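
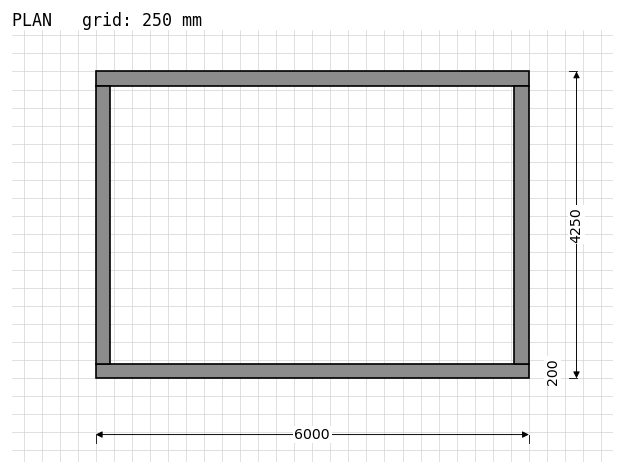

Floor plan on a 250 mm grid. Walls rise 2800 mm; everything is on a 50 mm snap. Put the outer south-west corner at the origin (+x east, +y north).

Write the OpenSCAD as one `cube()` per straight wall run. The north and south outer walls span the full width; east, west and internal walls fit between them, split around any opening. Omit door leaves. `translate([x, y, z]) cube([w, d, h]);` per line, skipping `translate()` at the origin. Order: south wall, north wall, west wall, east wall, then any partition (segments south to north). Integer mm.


cube([6000, 200, 2800]);
translate([0, 4050, 0]) cube([6000, 200, 2800]);
translate([0, 200, 0]) cube([200, 3850, 2800]);
translate([5800, 200, 0]) cube([200, 3850, 2800]);


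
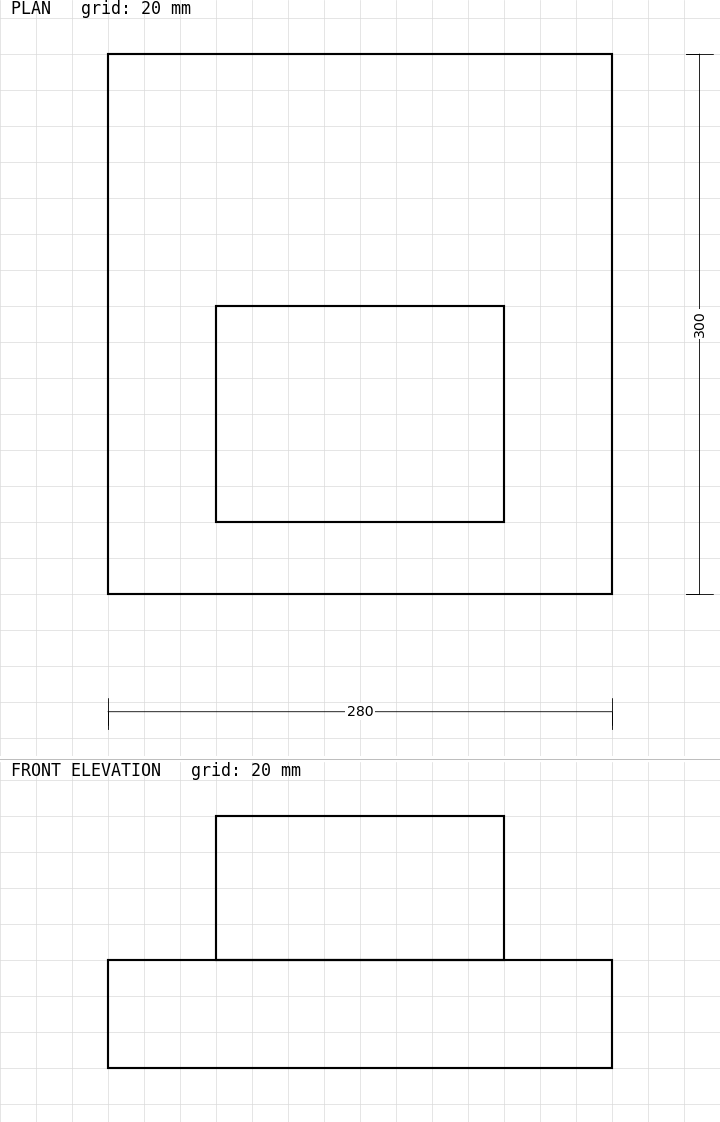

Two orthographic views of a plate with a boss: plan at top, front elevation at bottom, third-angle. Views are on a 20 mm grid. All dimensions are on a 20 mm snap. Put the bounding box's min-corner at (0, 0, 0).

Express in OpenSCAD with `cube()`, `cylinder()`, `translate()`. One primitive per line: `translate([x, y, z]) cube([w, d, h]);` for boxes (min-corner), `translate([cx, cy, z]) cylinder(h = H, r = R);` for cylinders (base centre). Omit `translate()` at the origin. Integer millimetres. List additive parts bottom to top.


cube([280, 300, 60]);
translate([60, 40, 60]) cube([160, 120, 80]);


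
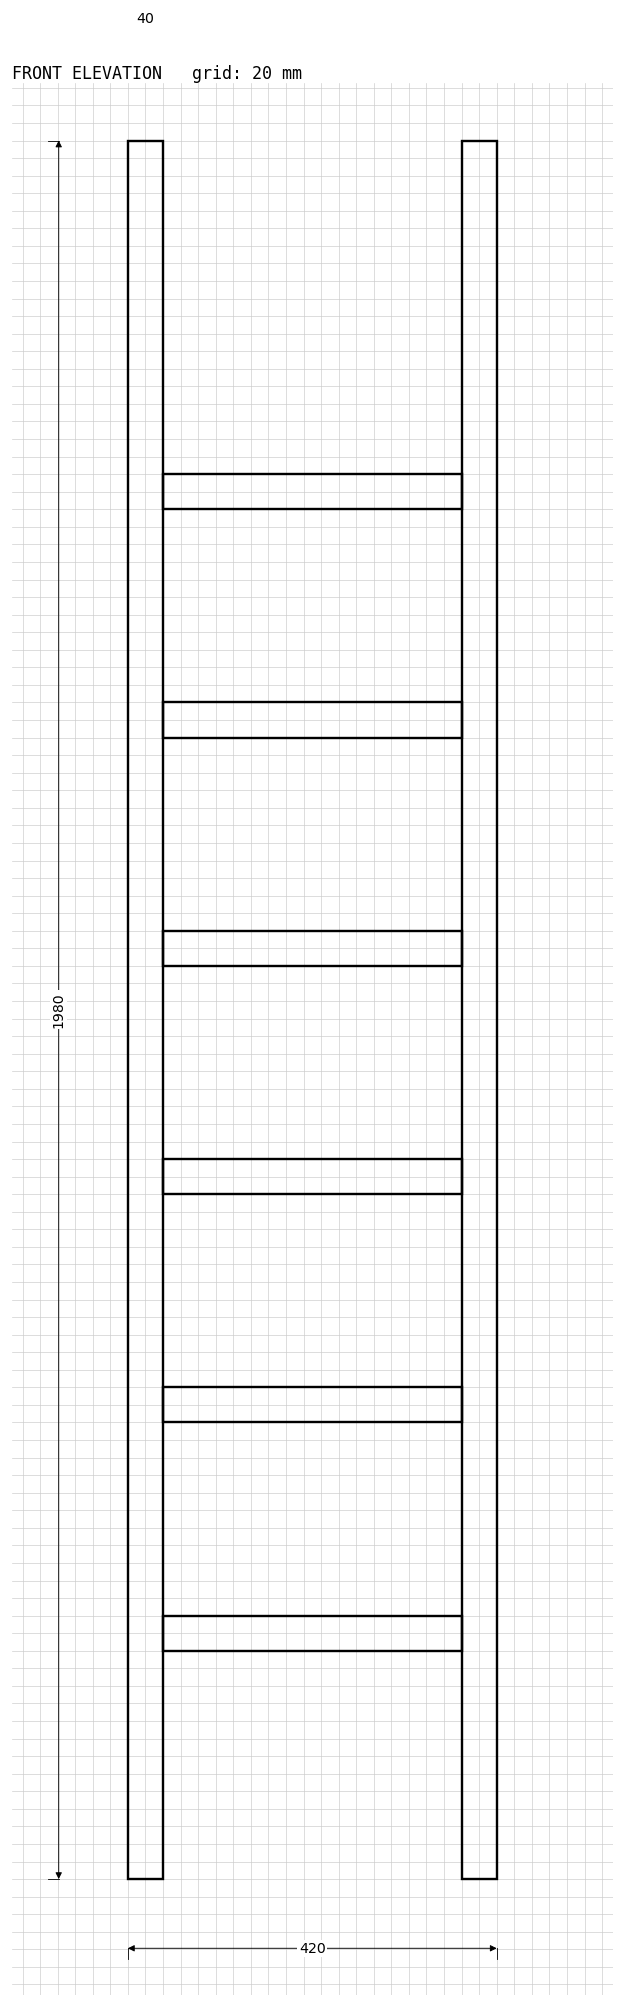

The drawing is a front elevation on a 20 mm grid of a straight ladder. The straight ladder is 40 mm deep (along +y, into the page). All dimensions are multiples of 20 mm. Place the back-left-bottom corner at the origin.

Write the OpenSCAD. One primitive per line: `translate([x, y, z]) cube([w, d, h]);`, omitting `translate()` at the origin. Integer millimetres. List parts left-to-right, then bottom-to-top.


cube([40, 40, 1980]);
translate([40, 0, 260]) cube([340, 40, 40]);
translate([40, 0, 520]) cube([340, 40, 40]);
translate([40, 0, 780]) cube([340, 40, 40]);
translate([40, 0, 1040]) cube([340, 40, 40]);
translate([40, 0, 1300]) cube([340, 40, 40]);
translate([40, 0, 1560]) cube([340, 40, 40]);
translate([380, 0, 0]) cube([40, 40, 1980]);


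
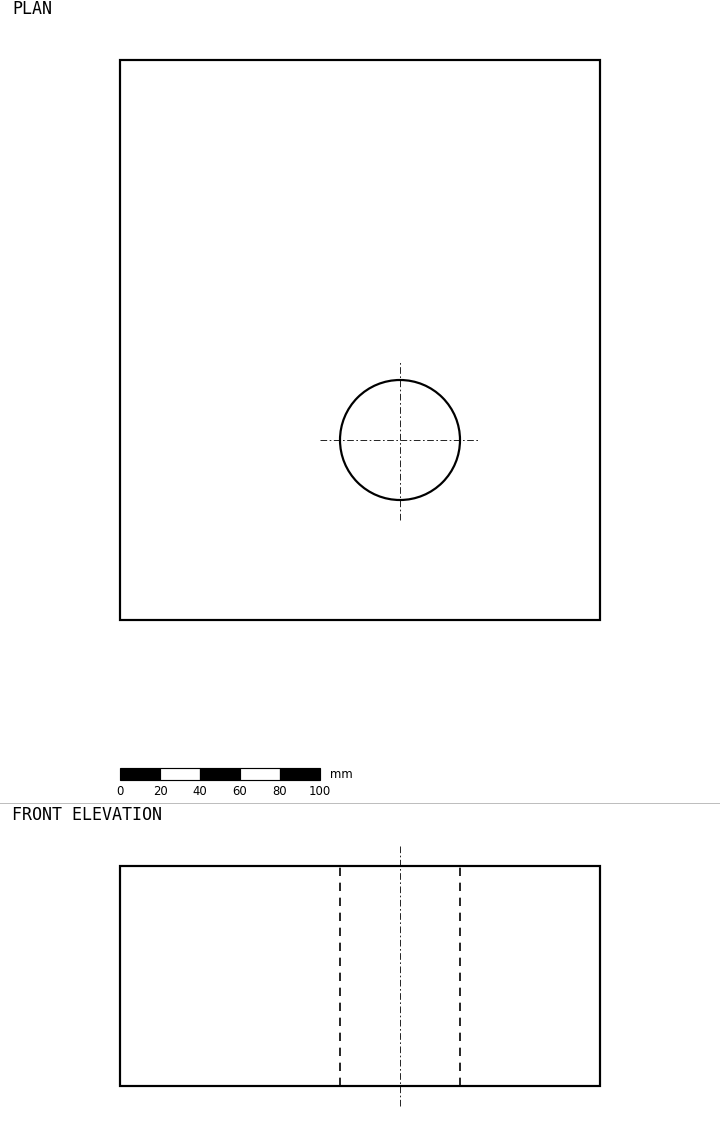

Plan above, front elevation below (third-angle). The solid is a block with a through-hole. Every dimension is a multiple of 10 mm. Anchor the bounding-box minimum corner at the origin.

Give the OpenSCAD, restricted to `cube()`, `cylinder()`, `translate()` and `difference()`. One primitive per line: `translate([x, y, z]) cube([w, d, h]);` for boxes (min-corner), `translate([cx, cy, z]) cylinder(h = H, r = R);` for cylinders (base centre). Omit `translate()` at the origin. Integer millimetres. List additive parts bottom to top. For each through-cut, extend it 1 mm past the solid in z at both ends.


difference() {
  cube([240, 280, 110]);
  translate([140, 90, -1]) cylinder(h = 112, r = 30);
}


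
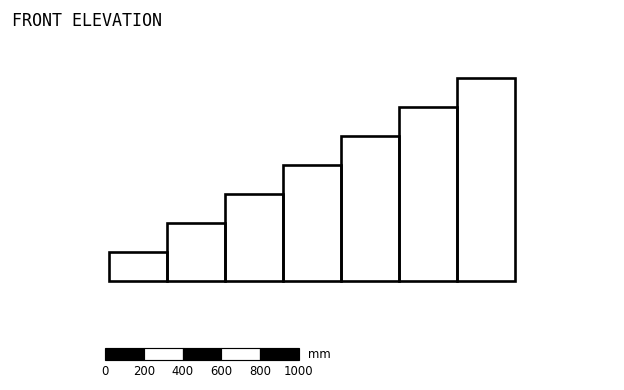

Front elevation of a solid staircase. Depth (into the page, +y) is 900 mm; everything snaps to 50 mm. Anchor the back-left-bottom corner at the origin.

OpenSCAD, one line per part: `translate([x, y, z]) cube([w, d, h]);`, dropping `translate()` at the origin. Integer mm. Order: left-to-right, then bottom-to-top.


cube([300, 900, 150]);
translate([300, 0, 0]) cube([300, 900, 300]);
translate([600, 0, 0]) cube([300, 900, 450]);
translate([900, 0, 0]) cube([300, 900, 600]);
translate([1200, 0, 0]) cube([300, 900, 750]);
translate([1500, 0, 0]) cube([300, 900, 900]);
translate([1800, 0, 0]) cube([300, 900, 1050]);


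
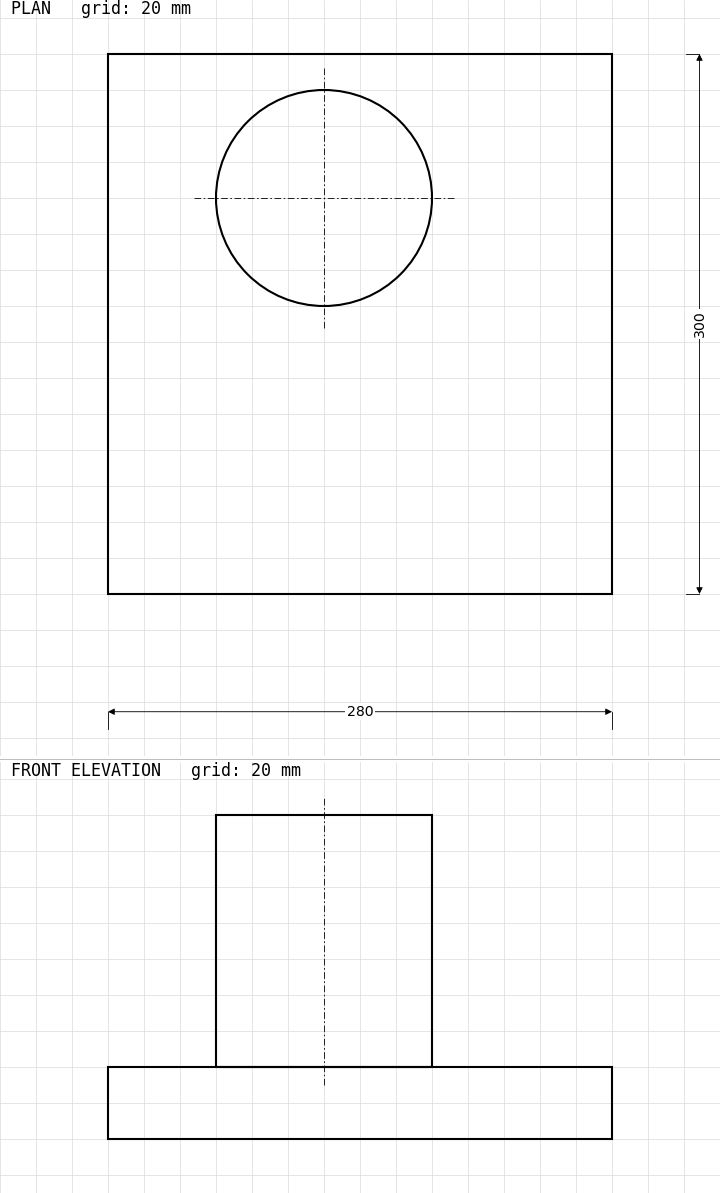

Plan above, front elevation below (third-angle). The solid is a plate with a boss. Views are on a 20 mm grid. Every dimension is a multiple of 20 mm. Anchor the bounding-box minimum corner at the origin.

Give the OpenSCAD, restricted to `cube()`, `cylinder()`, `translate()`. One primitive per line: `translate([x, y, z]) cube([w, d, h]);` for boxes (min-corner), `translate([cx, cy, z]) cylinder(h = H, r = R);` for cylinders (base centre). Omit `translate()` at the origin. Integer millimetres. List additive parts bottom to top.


cube([280, 300, 40]);
translate([120, 220, 40]) cylinder(h = 140, r = 60);


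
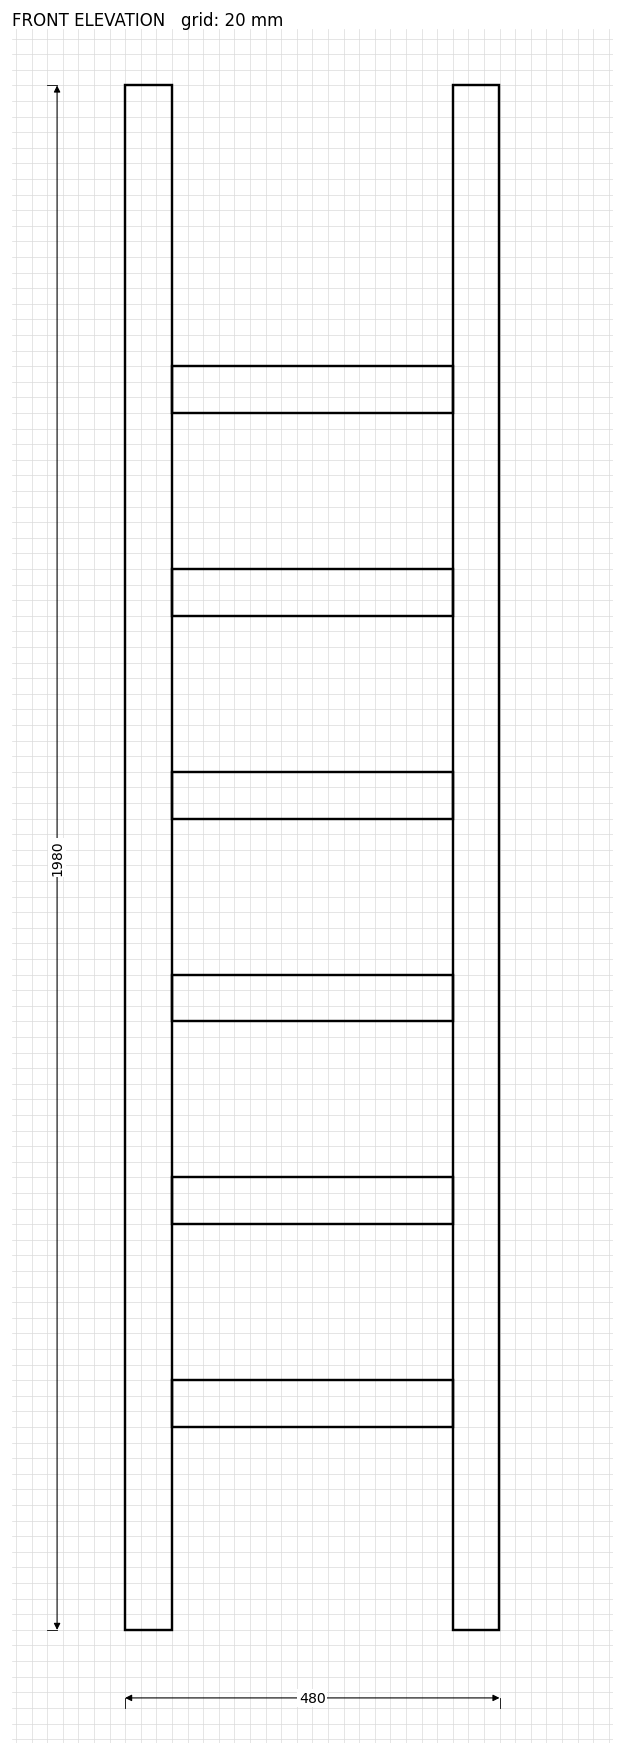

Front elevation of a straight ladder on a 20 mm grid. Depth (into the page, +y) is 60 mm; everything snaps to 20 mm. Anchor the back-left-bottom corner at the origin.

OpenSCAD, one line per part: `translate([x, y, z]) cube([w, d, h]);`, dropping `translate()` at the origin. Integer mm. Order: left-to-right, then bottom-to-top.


cube([60, 60, 1980]);
translate([60, 0, 260]) cube([360, 60, 60]);
translate([60, 0, 520]) cube([360, 60, 60]);
translate([60, 0, 780]) cube([360, 60, 60]);
translate([60, 0, 1040]) cube([360, 60, 60]);
translate([60, 0, 1300]) cube([360, 60, 60]);
translate([60, 0, 1560]) cube([360, 60, 60]);
translate([420, 0, 0]) cube([60, 60, 1980]);


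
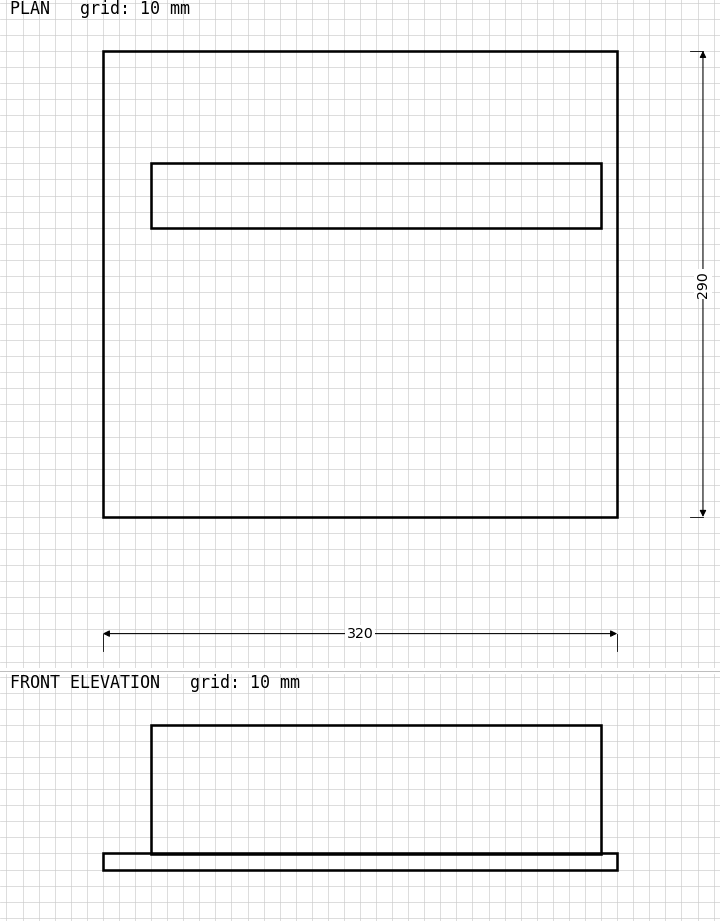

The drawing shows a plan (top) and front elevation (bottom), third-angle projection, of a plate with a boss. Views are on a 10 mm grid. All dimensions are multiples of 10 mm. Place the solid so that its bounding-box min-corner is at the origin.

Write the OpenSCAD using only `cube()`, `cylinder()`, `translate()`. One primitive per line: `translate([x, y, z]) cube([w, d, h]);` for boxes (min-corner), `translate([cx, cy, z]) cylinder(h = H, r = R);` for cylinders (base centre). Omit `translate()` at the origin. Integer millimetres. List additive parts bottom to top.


cube([320, 290, 10]);
translate([30, 180, 10]) cube([280, 40, 80]);


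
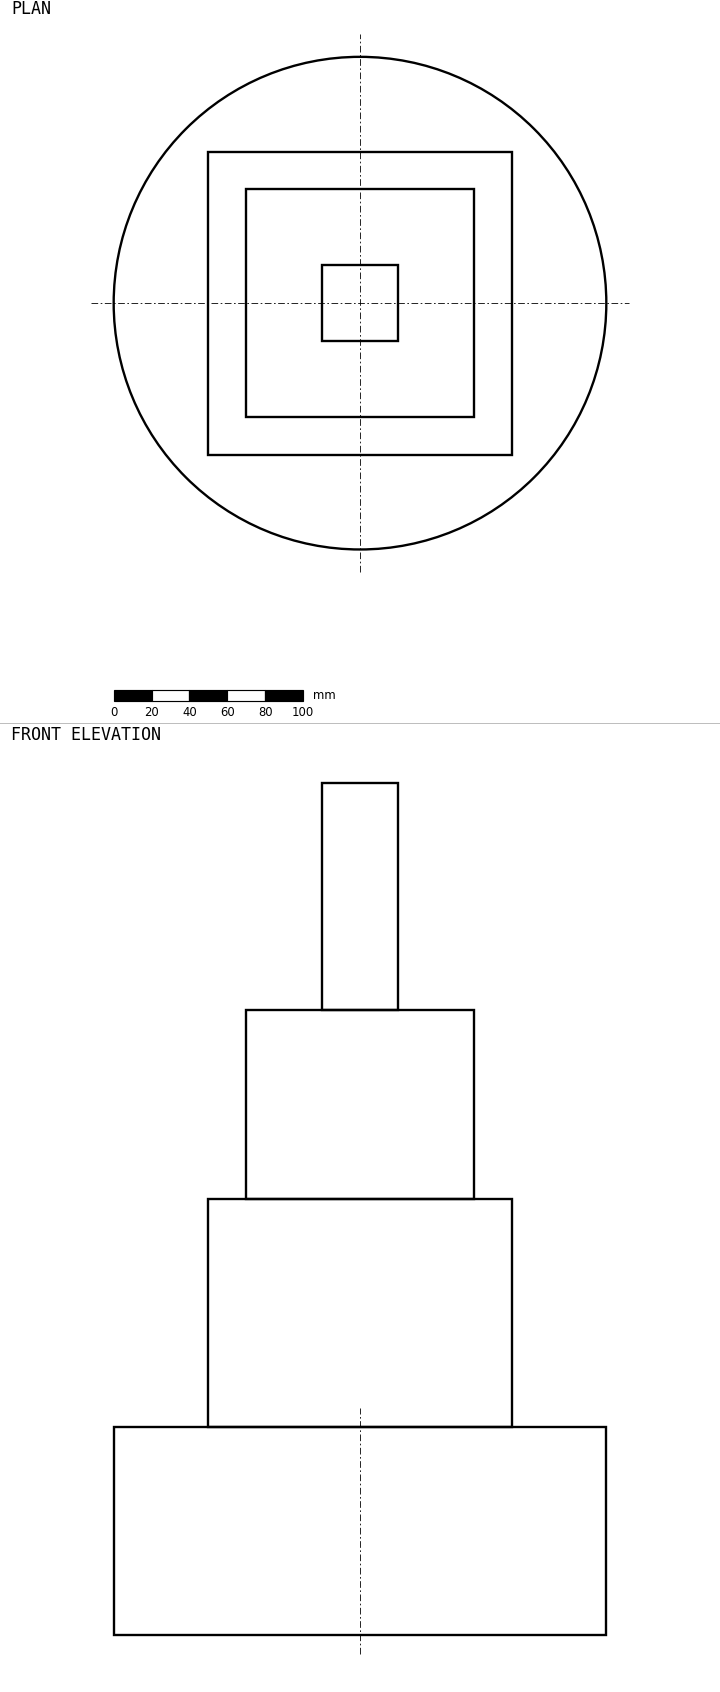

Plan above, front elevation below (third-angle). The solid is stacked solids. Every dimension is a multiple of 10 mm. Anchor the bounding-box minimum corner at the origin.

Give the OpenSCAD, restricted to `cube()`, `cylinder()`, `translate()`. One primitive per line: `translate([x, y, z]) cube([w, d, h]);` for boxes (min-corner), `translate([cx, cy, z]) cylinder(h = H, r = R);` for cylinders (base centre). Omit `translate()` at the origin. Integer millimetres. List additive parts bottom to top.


translate([130, 130, 0]) cylinder(h = 110, r = 130);
translate([50, 50, 110]) cube([160, 160, 120]);
translate([70, 70, 230]) cube([120, 120, 100]);
translate([110, 110, 330]) cube([40, 40, 120]);


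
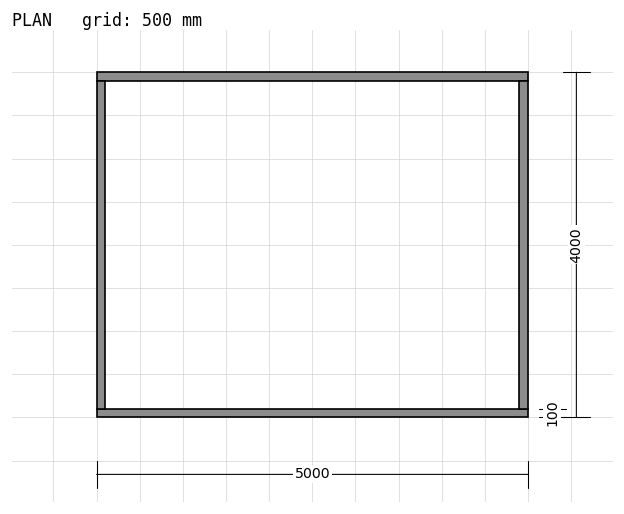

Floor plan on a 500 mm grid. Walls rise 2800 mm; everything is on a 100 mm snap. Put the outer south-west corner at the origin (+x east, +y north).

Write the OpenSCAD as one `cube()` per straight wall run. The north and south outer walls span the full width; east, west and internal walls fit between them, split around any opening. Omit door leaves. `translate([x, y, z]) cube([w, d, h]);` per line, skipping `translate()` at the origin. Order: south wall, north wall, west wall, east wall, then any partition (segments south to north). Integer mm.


cube([5000, 100, 2800]);
translate([0, 3900, 0]) cube([5000, 100, 2800]);
translate([0, 100, 0]) cube([100, 3800, 2800]);
translate([4900, 100, 0]) cube([100, 3800, 2800]);


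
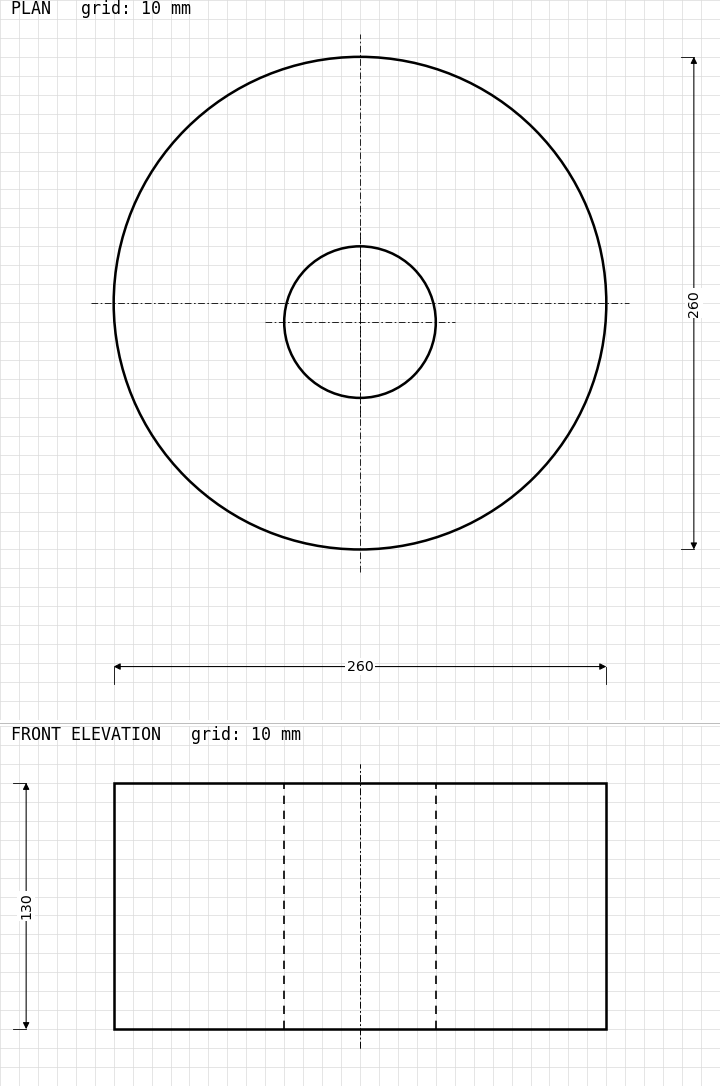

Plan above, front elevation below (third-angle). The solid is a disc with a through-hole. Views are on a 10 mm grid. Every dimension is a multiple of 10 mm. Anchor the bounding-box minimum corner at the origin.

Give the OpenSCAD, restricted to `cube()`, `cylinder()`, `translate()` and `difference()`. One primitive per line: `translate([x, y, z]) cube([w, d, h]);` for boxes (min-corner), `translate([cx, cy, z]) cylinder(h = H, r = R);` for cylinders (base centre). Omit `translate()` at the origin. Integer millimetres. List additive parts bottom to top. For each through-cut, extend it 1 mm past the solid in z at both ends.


difference() {
  translate([130, 130, 0]) cylinder(h = 130, r = 130);
  translate([130, 120, -1]) cylinder(h = 132, r = 40);
}


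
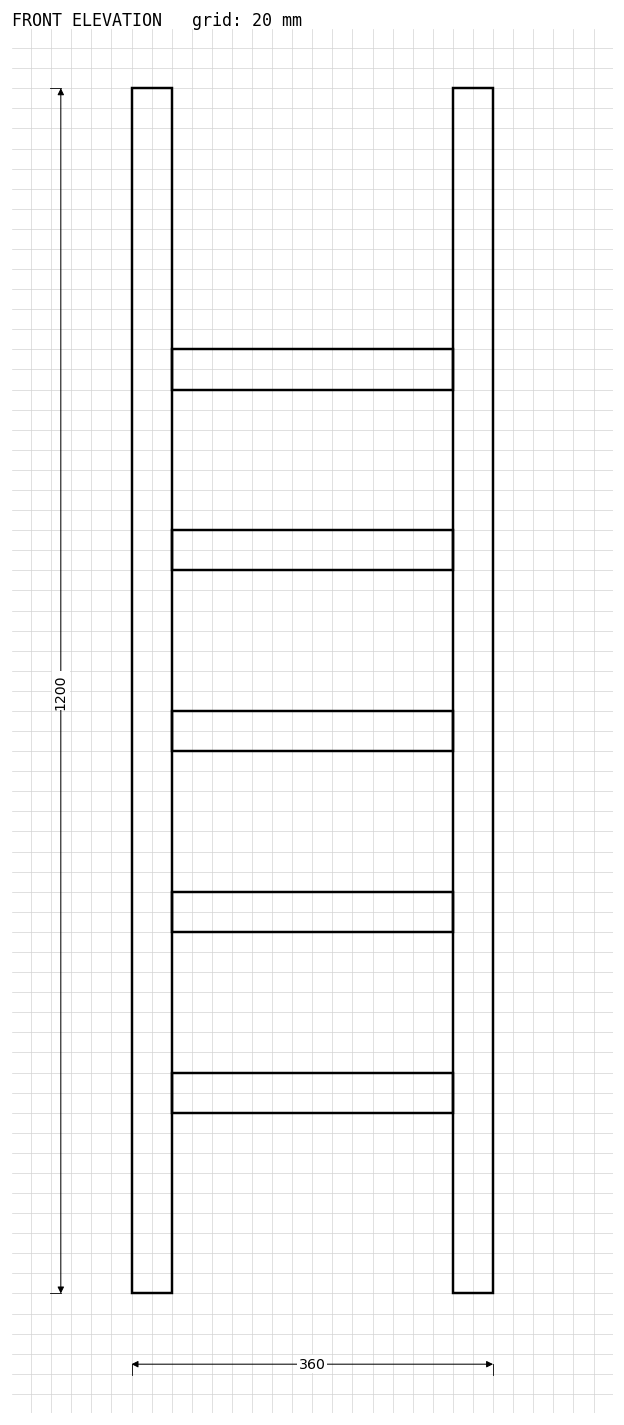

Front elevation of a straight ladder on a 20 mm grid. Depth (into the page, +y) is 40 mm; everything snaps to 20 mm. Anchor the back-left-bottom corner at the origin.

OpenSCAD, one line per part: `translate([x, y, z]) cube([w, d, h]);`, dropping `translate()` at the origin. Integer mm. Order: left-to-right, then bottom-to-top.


cube([40, 40, 1200]);
translate([40, 0, 180]) cube([280, 40, 40]);
translate([40, 0, 360]) cube([280, 40, 40]);
translate([40, 0, 540]) cube([280, 40, 40]);
translate([40, 0, 720]) cube([280, 40, 40]);
translate([40, 0, 900]) cube([280, 40, 40]);
translate([320, 0, 0]) cube([40, 40, 1200]);


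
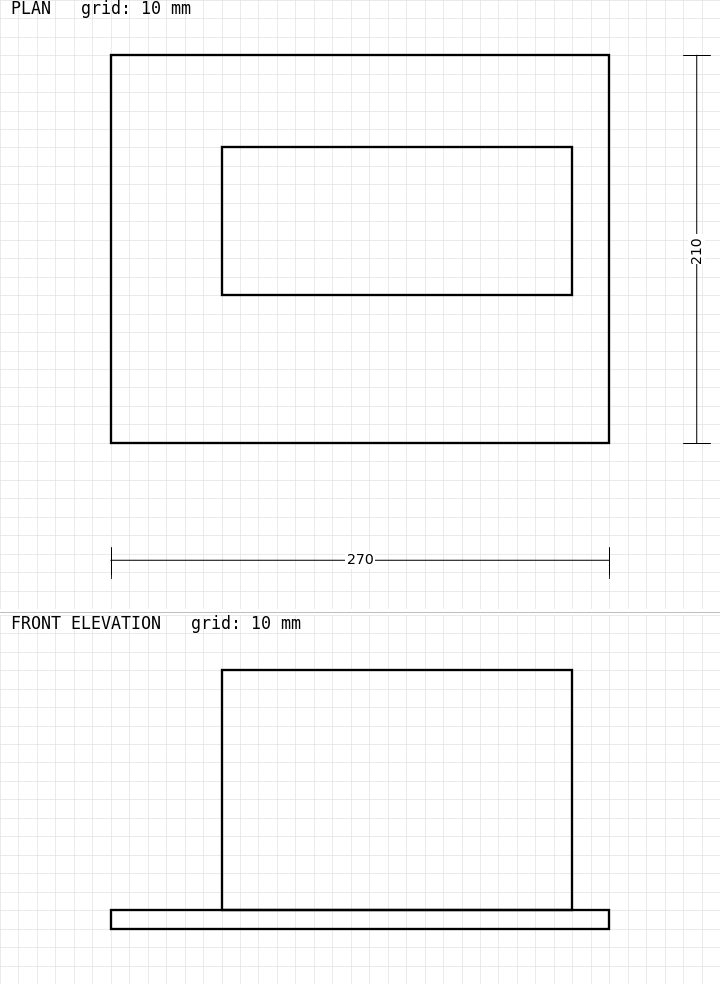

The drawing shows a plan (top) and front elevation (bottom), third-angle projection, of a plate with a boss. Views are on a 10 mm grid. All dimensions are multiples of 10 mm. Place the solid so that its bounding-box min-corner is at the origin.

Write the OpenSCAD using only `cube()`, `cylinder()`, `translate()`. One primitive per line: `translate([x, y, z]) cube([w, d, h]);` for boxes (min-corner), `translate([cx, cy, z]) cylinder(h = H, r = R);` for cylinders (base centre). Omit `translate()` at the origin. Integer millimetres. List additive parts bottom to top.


cube([270, 210, 10]);
translate([60, 80, 10]) cube([190, 80, 130]);


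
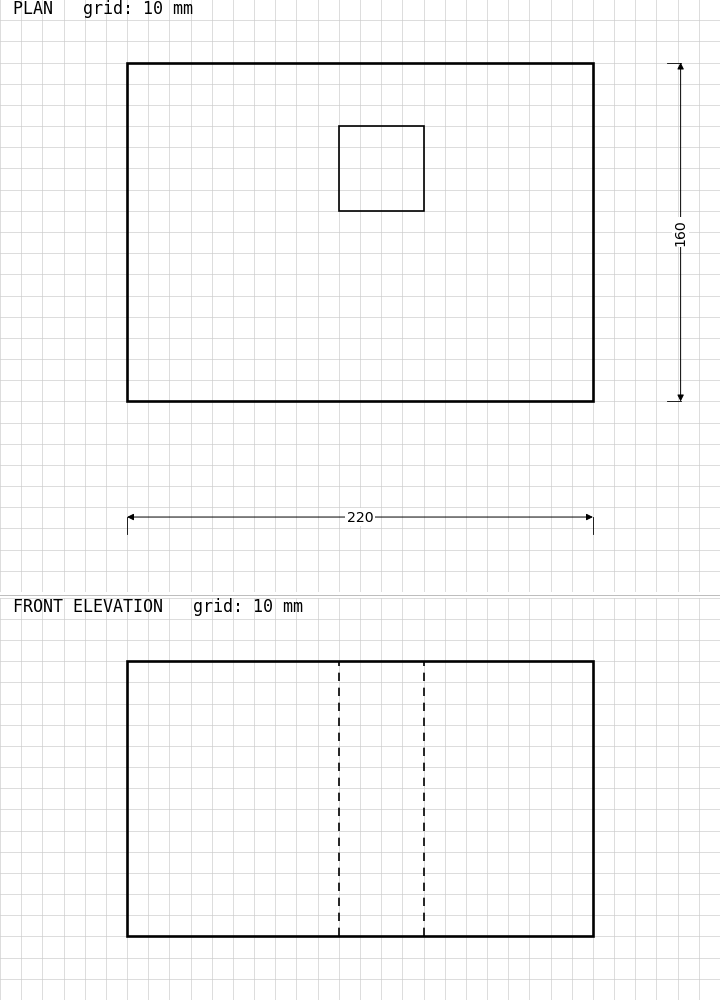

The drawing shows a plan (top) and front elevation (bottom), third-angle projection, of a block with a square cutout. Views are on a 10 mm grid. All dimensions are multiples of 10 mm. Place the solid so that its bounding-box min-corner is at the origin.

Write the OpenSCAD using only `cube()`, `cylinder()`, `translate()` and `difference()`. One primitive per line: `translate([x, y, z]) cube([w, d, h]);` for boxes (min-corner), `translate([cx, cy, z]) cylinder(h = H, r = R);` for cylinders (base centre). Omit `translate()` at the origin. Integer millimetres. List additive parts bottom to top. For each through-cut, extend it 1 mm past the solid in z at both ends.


difference() {
  cube([220, 160, 130]);
  translate([100, 90, -1]) cube([40, 40, 132]);
}


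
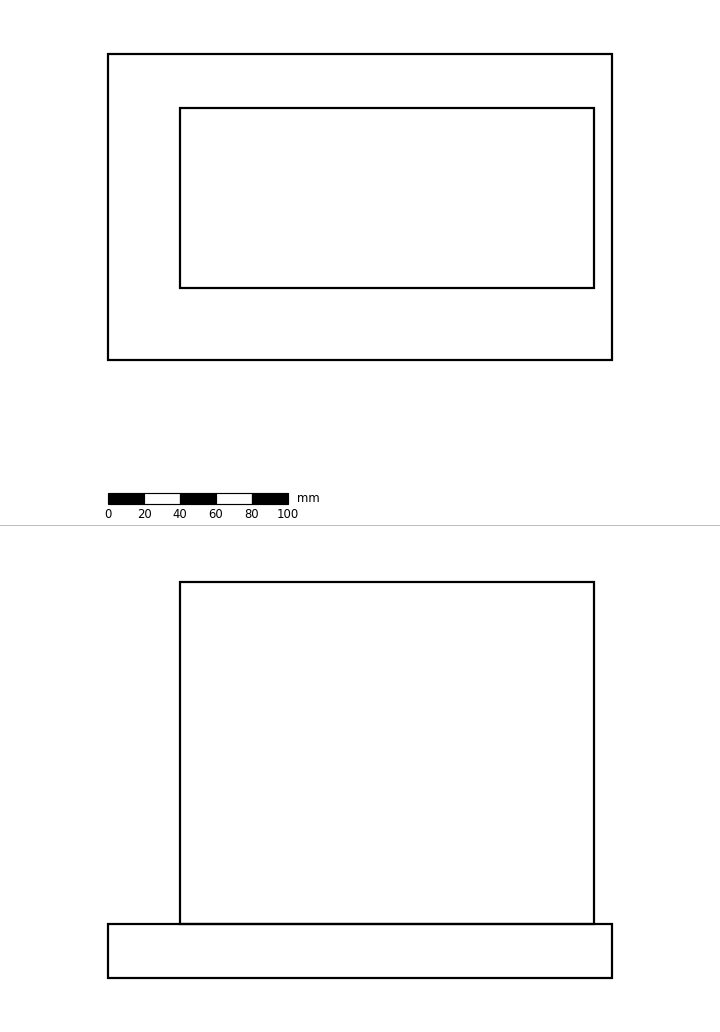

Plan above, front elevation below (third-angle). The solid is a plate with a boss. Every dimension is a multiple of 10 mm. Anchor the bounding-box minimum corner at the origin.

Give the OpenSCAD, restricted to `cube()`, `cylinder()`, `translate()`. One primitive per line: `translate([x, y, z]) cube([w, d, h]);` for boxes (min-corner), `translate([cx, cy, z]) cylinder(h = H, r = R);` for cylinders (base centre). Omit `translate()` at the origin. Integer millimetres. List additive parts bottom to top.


cube([280, 170, 30]);
translate([40, 40, 30]) cube([230, 100, 190]);


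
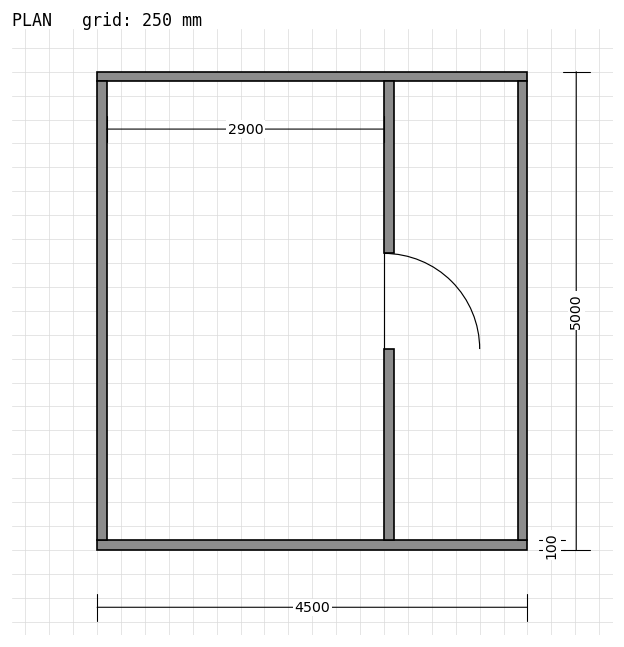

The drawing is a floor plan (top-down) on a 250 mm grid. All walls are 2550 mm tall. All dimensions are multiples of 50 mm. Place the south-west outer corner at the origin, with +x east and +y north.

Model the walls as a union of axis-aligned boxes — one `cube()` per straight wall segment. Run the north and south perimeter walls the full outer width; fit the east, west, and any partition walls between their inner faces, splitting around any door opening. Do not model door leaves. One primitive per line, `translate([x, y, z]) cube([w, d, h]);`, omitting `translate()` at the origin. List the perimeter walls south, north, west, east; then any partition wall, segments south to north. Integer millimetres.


cube([4500, 100, 2550]);
translate([0, 4900, 0]) cube([4500, 100, 2550]);
translate([0, 100, 0]) cube([100, 4800, 2550]);
translate([4400, 100, 0]) cube([100, 4800, 2550]);
translate([3000, 100, 0]) cube([100, 2000, 2550]);
translate([3000, 3100, 0]) cube([100, 1800, 2550]);


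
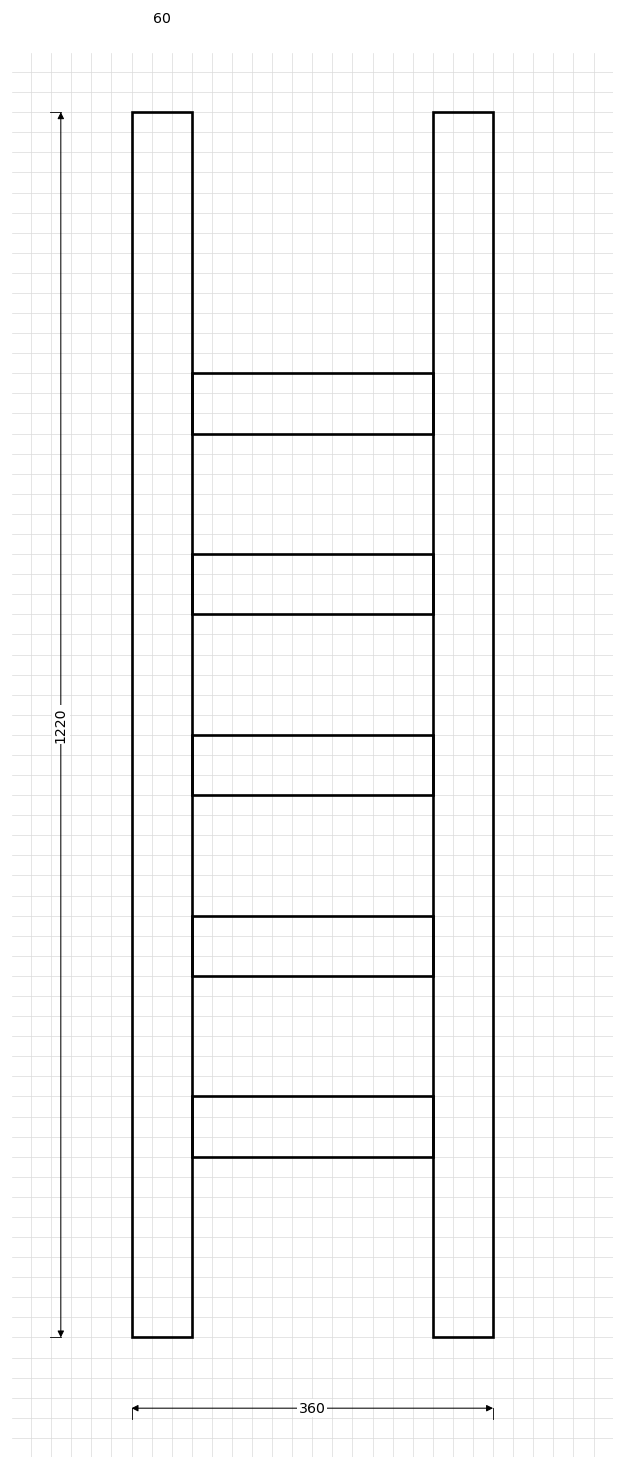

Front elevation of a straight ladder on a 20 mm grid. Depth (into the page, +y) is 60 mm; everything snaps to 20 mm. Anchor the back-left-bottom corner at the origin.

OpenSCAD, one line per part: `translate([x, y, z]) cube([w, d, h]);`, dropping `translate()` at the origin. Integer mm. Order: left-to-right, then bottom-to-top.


cube([60, 60, 1220]);
translate([60, 0, 180]) cube([240, 60, 60]);
translate([60, 0, 360]) cube([240, 60, 60]);
translate([60, 0, 540]) cube([240, 60, 60]);
translate([60, 0, 720]) cube([240, 60, 60]);
translate([60, 0, 900]) cube([240, 60, 60]);
translate([300, 0, 0]) cube([60, 60, 1220]);


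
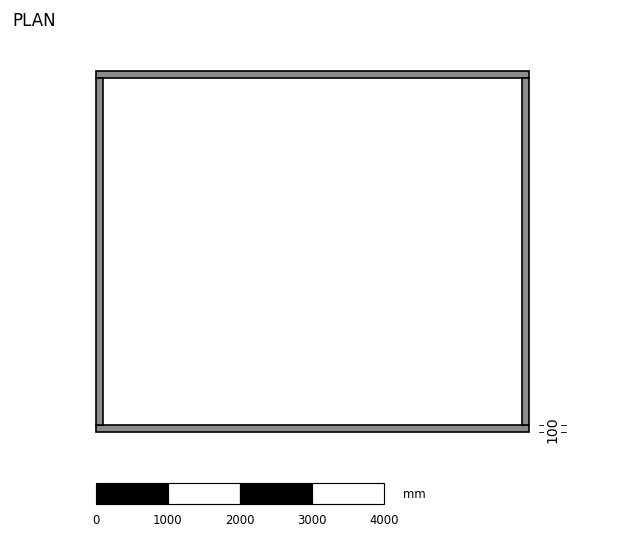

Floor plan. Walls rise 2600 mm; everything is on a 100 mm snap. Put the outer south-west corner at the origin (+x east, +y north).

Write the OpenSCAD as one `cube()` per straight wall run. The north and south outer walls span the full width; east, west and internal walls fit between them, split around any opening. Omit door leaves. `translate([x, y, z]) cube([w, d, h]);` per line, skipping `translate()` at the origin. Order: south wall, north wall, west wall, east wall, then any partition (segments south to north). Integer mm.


cube([6000, 100, 2600]);
translate([0, 4900, 0]) cube([6000, 100, 2600]);
translate([0, 100, 0]) cube([100, 4800, 2600]);
translate([5900, 100, 0]) cube([100, 4800, 2600]);


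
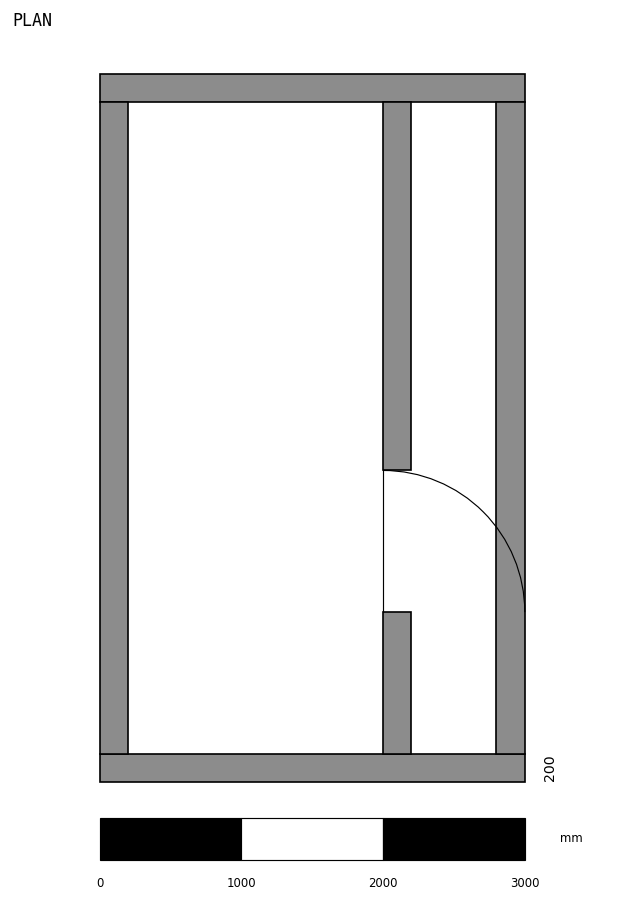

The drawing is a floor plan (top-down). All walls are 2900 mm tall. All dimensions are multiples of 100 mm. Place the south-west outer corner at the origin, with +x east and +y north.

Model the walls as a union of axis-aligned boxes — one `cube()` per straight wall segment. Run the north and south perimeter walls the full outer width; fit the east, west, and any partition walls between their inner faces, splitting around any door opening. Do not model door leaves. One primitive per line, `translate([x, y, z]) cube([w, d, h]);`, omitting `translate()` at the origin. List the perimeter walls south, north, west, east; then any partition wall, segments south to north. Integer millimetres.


cube([3000, 200, 2900]);
translate([0, 4800, 0]) cube([3000, 200, 2900]);
translate([0, 200, 0]) cube([200, 4600, 2900]);
translate([2800, 200, 0]) cube([200, 4600, 2900]);
translate([2000, 200, 0]) cube([200, 1000, 2900]);
translate([2000, 2200, 0]) cube([200, 2600, 2900]);


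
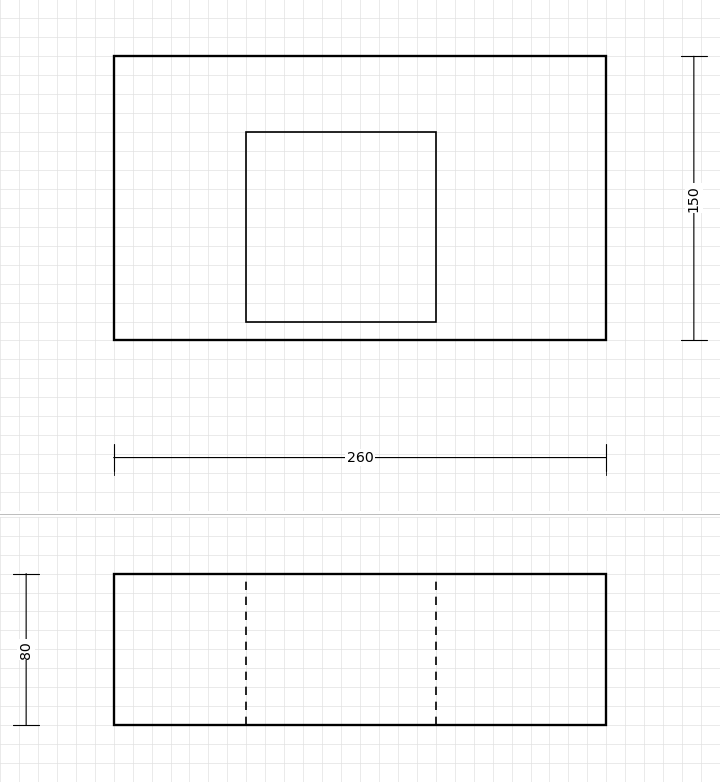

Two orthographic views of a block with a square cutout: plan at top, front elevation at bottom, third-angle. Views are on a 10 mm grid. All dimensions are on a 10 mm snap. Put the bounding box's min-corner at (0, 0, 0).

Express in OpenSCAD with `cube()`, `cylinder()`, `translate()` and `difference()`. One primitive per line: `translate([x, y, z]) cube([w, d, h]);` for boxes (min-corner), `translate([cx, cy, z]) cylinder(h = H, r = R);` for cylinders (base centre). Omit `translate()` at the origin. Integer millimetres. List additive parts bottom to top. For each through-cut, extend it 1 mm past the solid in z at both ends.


difference() {
  cube([260, 150, 80]);
  translate([70, 10, -1]) cube([100, 100, 82]);
}


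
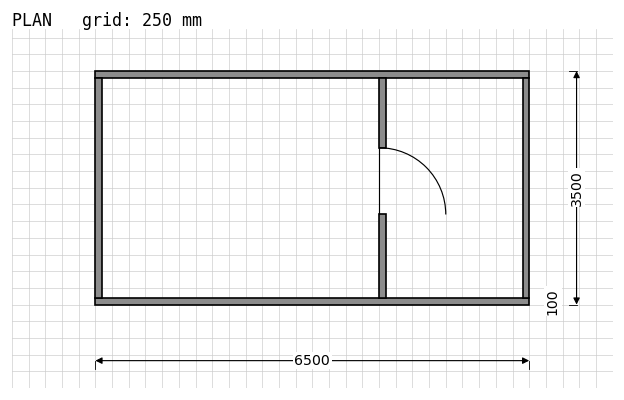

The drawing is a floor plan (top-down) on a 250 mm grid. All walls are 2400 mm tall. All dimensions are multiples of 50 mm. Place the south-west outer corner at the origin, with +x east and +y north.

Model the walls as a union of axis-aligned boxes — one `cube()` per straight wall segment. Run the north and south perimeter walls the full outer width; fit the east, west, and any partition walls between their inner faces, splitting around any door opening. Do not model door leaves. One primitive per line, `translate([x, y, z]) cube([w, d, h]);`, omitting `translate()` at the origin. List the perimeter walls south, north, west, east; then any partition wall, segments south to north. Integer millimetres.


cube([6500, 100, 2400]);
translate([0, 3400, 0]) cube([6500, 100, 2400]);
translate([0, 100, 0]) cube([100, 3300, 2400]);
translate([6400, 100, 0]) cube([100, 3300, 2400]);
translate([4250, 100, 0]) cube([100, 1250, 2400]);
translate([4250, 2350, 0]) cube([100, 1050, 2400]);


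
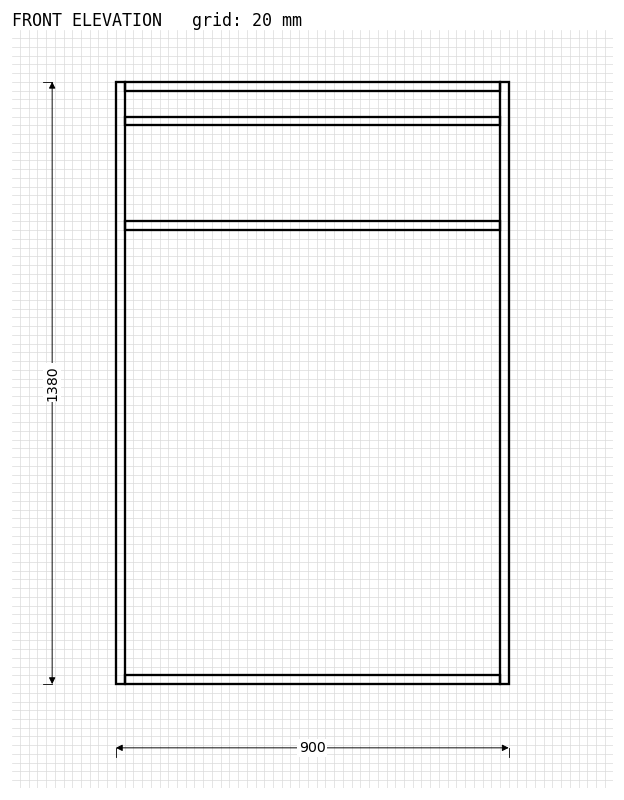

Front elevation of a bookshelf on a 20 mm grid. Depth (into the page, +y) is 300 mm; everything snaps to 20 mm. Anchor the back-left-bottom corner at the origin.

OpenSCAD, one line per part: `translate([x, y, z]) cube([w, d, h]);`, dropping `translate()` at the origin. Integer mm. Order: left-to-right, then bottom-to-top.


cube([20, 300, 1380]);
translate([20, 0, 0]) cube([860, 300, 20]);
translate([20, 0, 1040]) cube([860, 300, 20]);
translate([20, 0, 1280]) cube([860, 300, 20]);
translate([20, 0, 1360]) cube([860, 300, 20]);
translate([880, 0, 0]) cube([20, 300, 1380]);


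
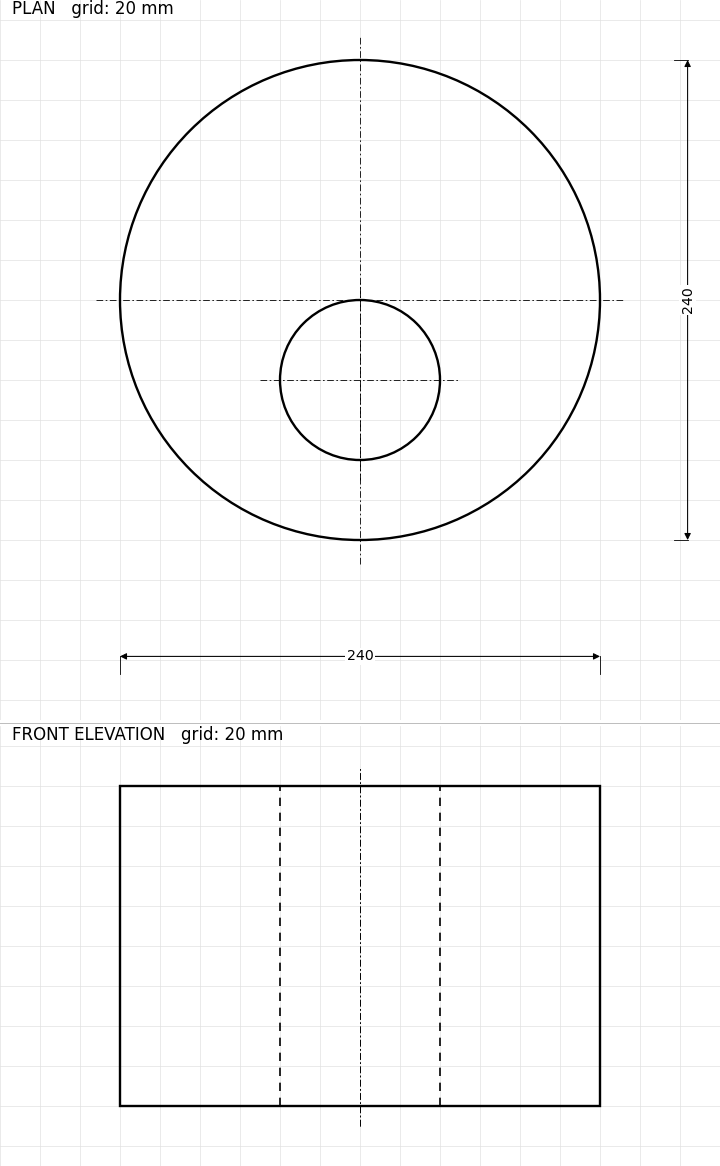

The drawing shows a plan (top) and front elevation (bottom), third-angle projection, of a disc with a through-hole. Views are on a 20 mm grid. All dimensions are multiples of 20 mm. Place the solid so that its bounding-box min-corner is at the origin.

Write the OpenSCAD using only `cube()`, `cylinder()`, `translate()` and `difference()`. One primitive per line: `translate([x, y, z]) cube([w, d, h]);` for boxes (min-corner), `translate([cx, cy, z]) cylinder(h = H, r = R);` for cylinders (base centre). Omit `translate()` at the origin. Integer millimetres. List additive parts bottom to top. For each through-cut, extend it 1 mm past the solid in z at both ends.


difference() {
  translate([120, 120, 0]) cylinder(h = 160, r = 120);
  translate([120, 80, -1]) cylinder(h = 162, r = 40);
}


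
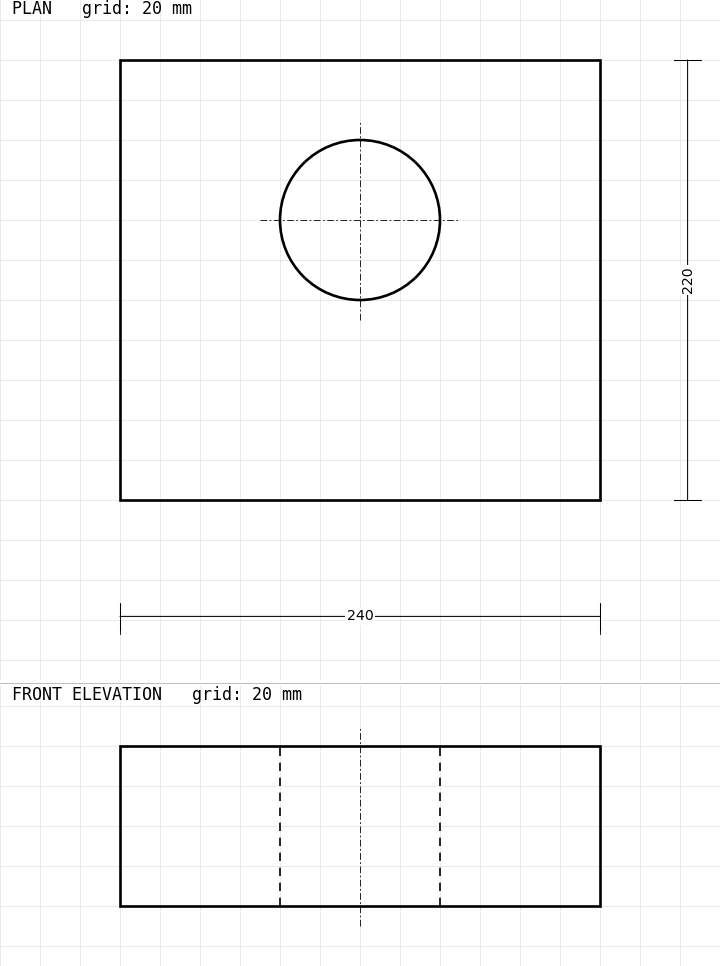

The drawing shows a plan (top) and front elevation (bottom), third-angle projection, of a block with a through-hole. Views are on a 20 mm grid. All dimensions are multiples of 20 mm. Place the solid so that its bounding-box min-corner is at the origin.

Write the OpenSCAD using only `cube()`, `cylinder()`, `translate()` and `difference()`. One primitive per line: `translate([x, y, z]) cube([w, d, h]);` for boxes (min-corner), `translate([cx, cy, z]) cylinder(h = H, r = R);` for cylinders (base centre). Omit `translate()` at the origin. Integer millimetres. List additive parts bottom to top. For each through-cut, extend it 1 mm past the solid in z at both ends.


difference() {
  cube([240, 220, 80]);
  translate([120, 140, -1]) cylinder(h = 82, r = 40);
}


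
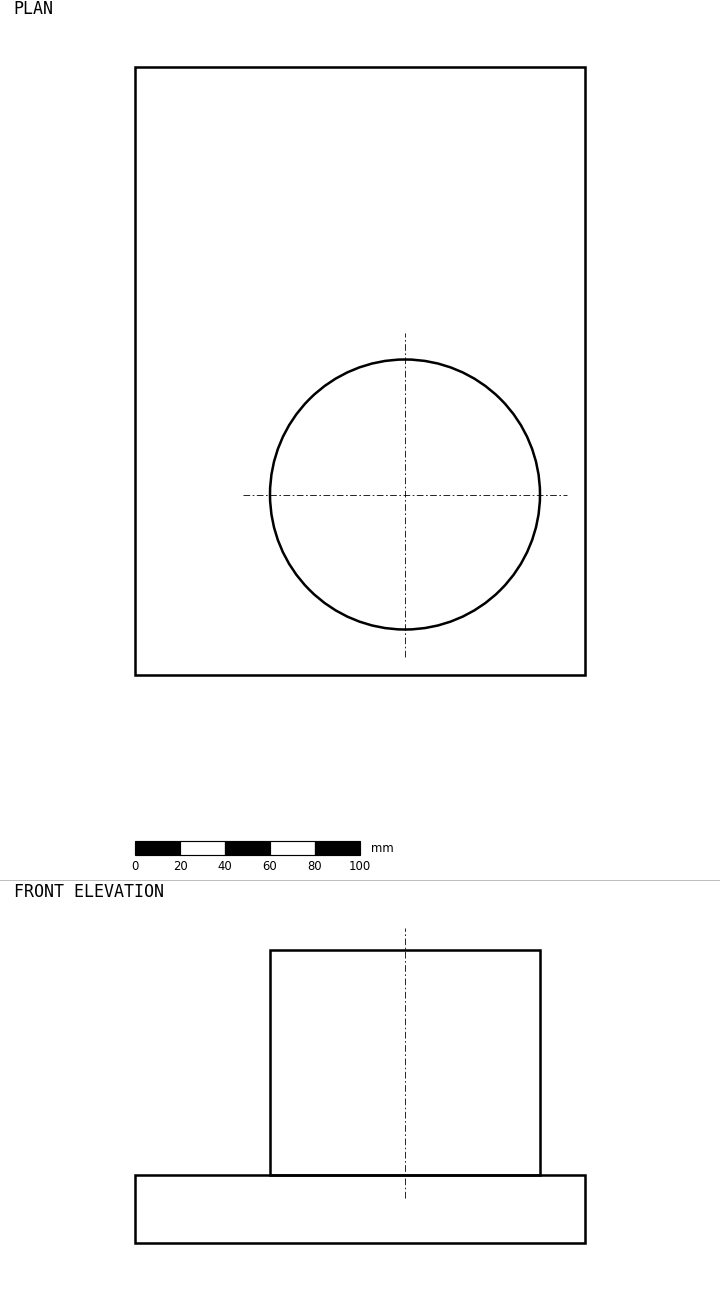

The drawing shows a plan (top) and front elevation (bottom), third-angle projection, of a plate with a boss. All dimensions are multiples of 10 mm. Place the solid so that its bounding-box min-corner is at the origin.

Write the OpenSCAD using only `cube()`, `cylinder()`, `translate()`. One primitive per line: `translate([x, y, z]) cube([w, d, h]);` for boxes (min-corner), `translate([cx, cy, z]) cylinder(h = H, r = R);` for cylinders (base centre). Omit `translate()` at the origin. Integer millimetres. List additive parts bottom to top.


cube([200, 270, 30]);
translate([120, 80, 30]) cylinder(h = 100, r = 60);


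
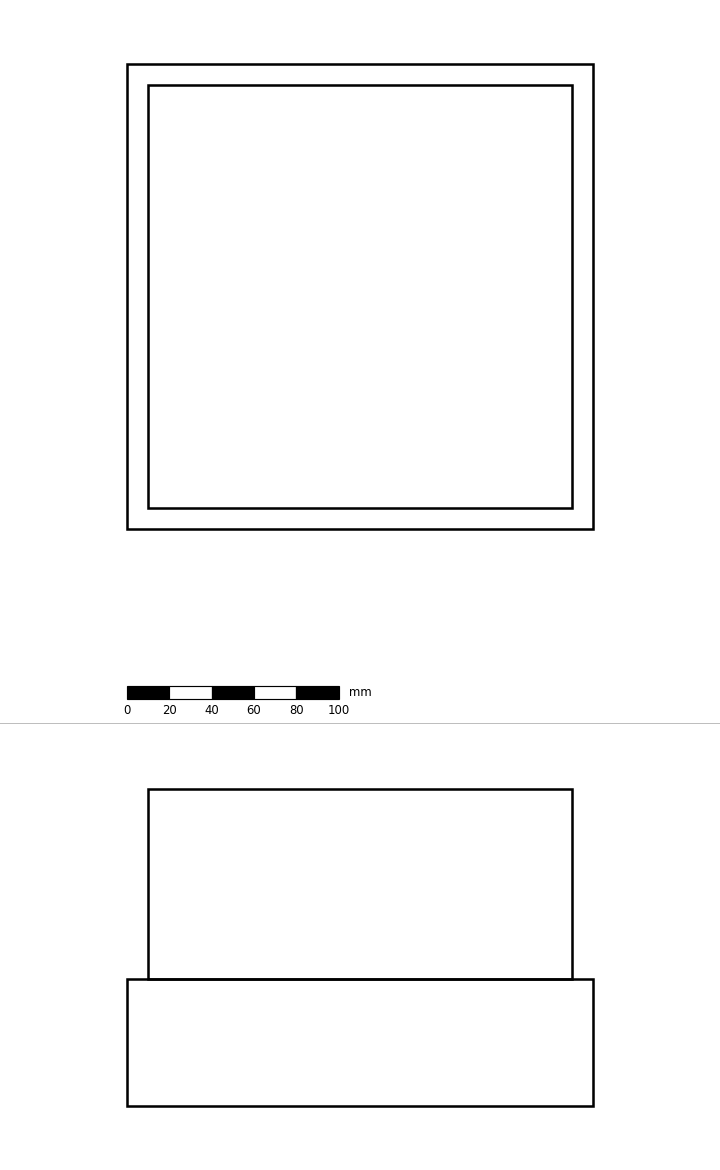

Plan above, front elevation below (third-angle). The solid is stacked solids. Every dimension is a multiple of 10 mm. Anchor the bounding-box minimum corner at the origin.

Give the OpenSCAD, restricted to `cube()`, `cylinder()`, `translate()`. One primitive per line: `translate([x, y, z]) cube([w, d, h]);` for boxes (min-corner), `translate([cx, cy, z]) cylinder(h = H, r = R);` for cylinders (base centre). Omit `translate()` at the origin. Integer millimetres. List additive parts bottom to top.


cube([220, 220, 60]);
translate([10, 10, 60]) cube([200, 200, 90]);


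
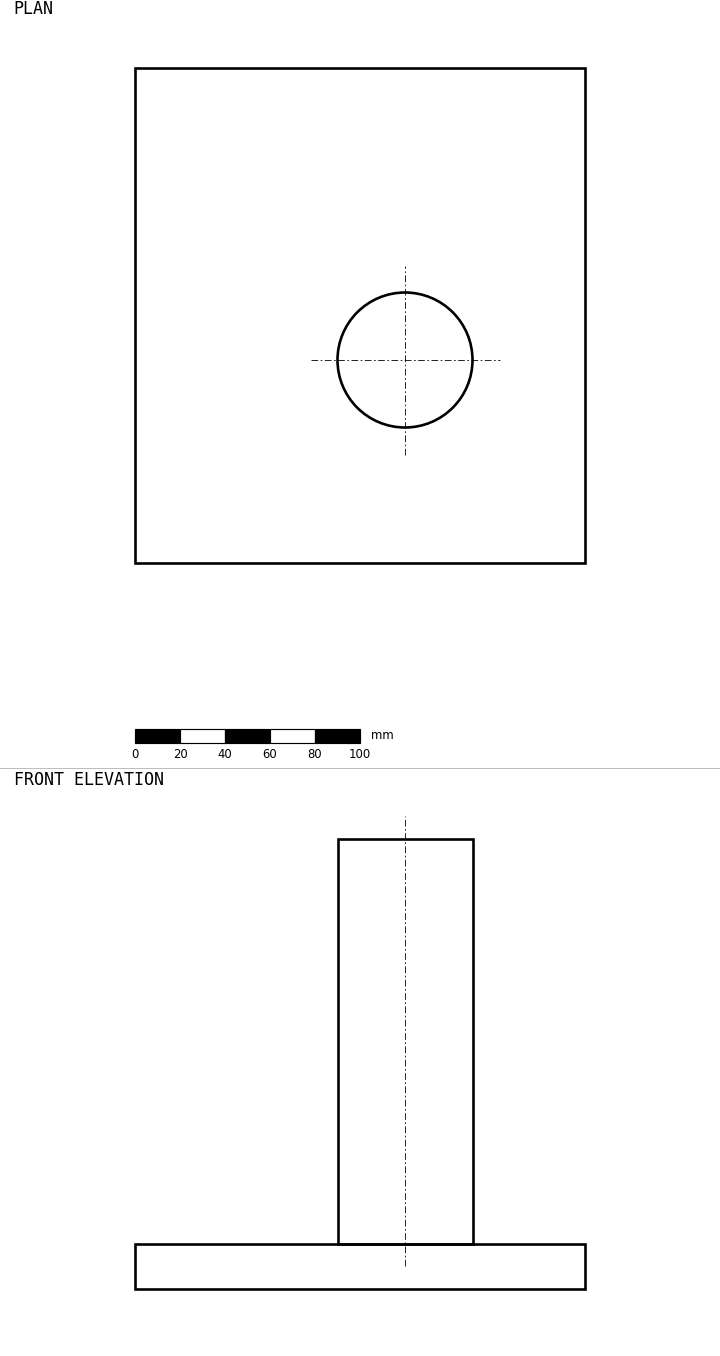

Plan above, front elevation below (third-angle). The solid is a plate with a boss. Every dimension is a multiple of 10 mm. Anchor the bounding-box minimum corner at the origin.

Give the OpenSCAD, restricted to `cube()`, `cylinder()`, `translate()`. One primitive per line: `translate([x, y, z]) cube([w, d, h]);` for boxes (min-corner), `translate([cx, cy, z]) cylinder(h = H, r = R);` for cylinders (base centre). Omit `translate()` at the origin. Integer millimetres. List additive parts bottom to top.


cube([200, 220, 20]);
translate([120, 90, 20]) cylinder(h = 180, r = 30);


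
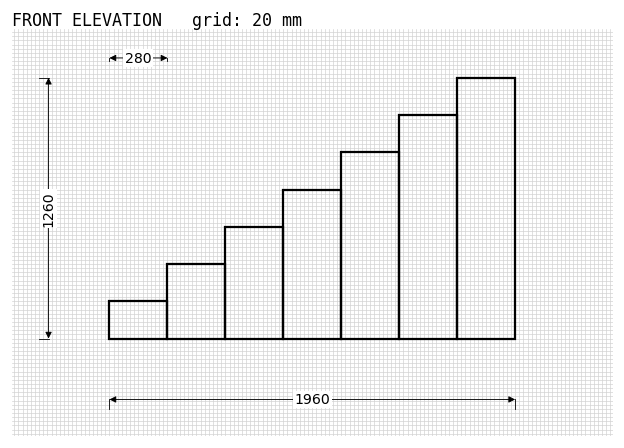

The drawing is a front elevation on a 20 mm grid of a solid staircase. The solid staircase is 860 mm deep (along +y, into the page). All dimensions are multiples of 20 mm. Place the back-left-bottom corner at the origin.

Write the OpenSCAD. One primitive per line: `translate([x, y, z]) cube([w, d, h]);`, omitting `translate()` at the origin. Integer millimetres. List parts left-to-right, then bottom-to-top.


cube([280, 860, 180]);
translate([280, 0, 0]) cube([280, 860, 360]);
translate([560, 0, 0]) cube([280, 860, 540]);
translate([840, 0, 0]) cube([280, 860, 720]);
translate([1120, 0, 0]) cube([280, 860, 900]);
translate([1400, 0, 0]) cube([280, 860, 1080]);
translate([1680, 0, 0]) cube([280, 860, 1260]);


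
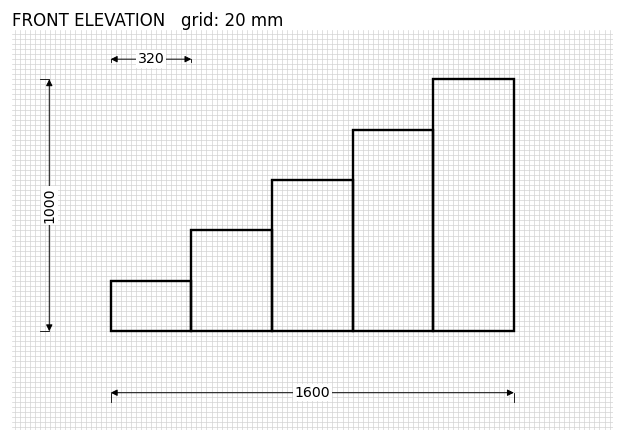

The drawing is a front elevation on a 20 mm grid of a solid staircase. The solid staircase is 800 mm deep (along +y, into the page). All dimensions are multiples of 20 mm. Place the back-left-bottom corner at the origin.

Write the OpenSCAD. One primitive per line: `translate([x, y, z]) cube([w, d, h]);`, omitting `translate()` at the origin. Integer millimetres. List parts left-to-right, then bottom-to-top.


cube([320, 800, 200]);
translate([320, 0, 0]) cube([320, 800, 400]);
translate([640, 0, 0]) cube([320, 800, 600]);
translate([960, 0, 0]) cube([320, 800, 800]);
translate([1280, 0, 0]) cube([320, 800, 1000]);


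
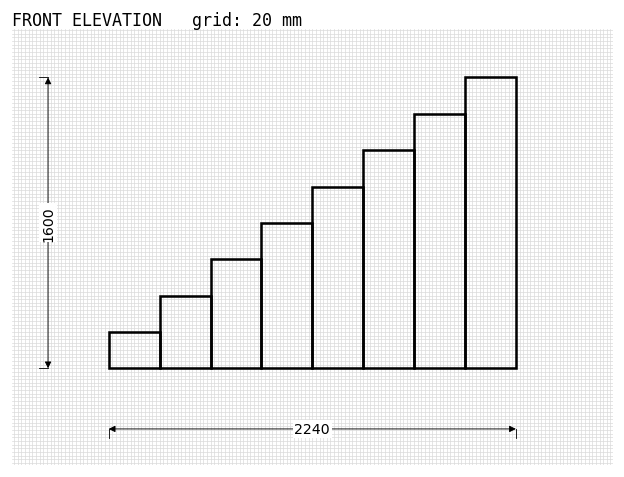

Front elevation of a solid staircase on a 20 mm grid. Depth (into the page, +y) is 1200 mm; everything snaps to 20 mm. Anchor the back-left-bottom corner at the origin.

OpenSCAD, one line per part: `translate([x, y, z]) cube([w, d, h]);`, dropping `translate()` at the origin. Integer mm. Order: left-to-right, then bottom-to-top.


cube([280, 1200, 200]);
translate([280, 0, 0]) cube([280, 1200, 400]);
translate([560, 0, 0]) cube([280, 1200, 600]);
translate([840, 0, 0]) cube([280, 1200, 800]);
translate([1120, 0, 0]) cube([280, 1200, 1000]);
translate([1400, 0, 0]) cube([280, 1200, 1200]);
translate([1680, 0, 0]) cube([280, 1200, 1400]);
translate([1960, 0, 0]) cube([280, 1200, 1600]);


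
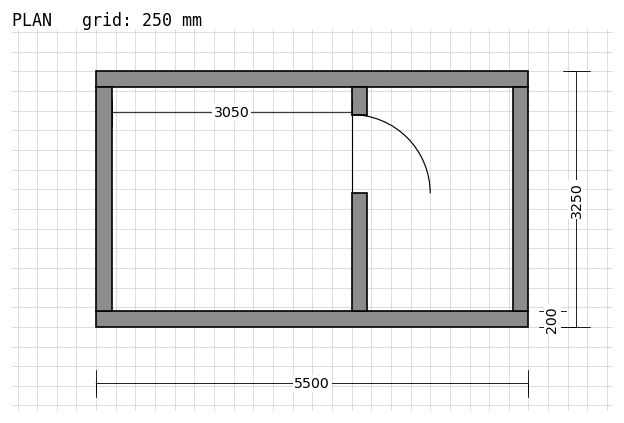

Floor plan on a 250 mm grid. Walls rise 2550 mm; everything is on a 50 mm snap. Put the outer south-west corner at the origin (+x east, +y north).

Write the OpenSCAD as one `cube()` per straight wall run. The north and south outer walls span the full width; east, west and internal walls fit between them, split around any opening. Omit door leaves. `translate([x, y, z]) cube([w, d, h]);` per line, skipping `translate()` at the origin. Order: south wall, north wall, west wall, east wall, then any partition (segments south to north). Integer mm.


cube([5500, 200, 2550]);
translate([0, 3050, 0]) cube([5500, 200, 2550]);
translate([0, 200, 0]) cube([200, 2850, 2550]);
translate([5300, 200, 0]) cube([200, 2850, 2550]);
translate([3250, 200, 0]) cube([200, 1500, 2550]);
translate([3250, 2700, 0]) cube([200, 350, 2550]);


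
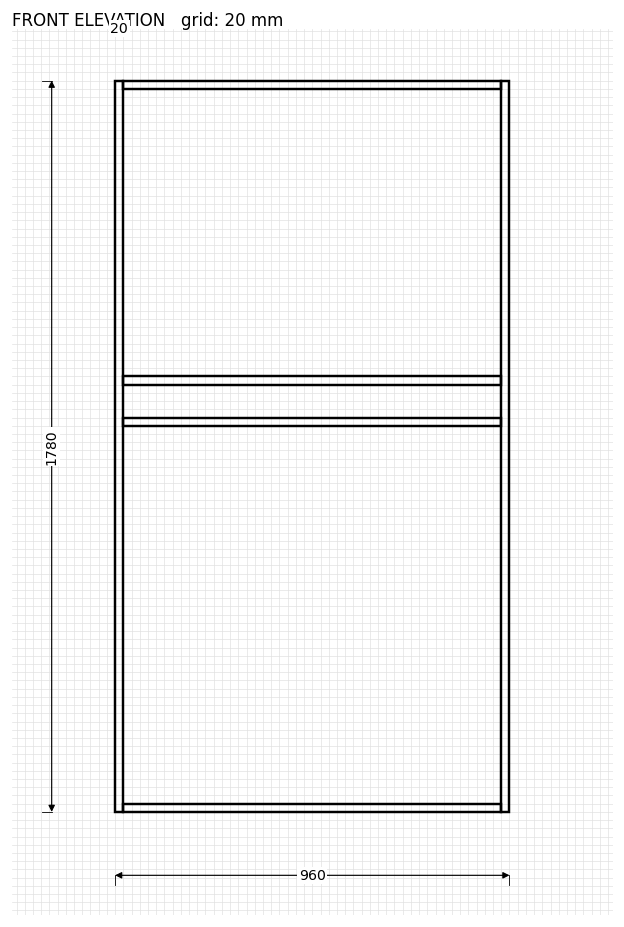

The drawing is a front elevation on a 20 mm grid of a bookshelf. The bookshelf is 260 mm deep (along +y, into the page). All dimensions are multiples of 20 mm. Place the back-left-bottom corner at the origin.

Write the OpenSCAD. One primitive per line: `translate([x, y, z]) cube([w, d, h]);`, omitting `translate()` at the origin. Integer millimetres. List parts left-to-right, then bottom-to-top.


cube([20, 260, 1780]);
translate([20, 0, 0]) cube([920, 260, 20]);
translate([20, 0, 940]) cube([920, 260, 20]);
translate([20, 0, 1040]) cube([920, 260, 20]);
translate([20, 0, 1760]) cube([920, 260, 20]);
translate([940, 0, 0]) cube([20, 260, 1780]);


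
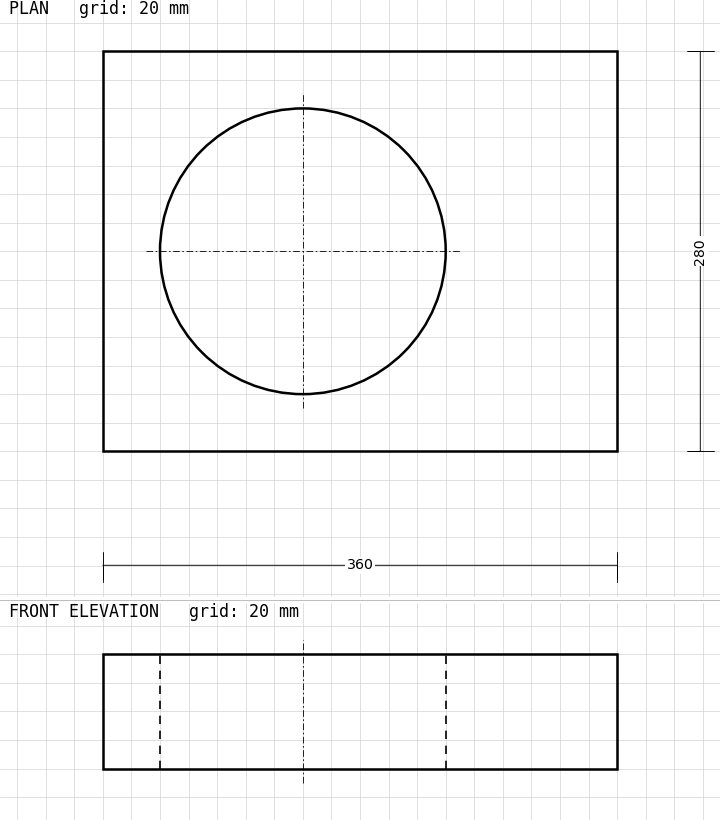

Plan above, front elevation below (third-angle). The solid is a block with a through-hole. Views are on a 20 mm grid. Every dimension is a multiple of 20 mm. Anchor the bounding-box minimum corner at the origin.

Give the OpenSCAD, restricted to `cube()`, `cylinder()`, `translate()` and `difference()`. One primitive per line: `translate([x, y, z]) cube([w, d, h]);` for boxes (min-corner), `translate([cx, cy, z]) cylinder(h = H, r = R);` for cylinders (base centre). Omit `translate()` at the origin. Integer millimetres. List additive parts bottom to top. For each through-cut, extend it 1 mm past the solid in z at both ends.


difference() {
  cube([360, 280, 80]);
  translate([140, 140, -1]) cylinder(h = 82, r = 100);
}


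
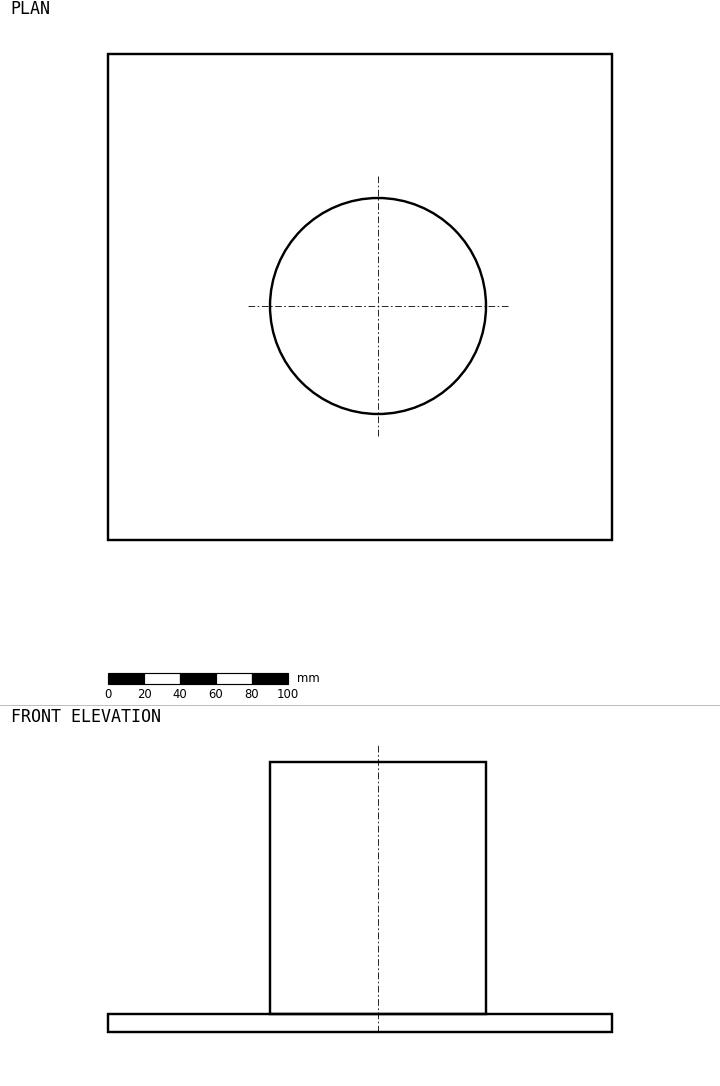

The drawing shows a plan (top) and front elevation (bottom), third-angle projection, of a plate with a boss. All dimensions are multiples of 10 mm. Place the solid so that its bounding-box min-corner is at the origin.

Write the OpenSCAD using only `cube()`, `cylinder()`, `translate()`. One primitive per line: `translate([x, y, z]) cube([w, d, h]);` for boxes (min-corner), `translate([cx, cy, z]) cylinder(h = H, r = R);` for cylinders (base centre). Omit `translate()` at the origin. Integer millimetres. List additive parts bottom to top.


cube([280, 270, 10]);
translate([150, 130, 10]) cylinder(h = 140, r = 60);
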